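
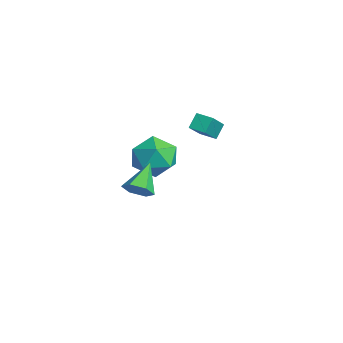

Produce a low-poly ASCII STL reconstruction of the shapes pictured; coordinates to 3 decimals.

solid 
facet normal -0.584 0.508 -0.633
outer loop
vertex -3.596 3.665 2.583
vertex -3.01 4.215 2.484
vertex -3.28 3.209 1.926
endloop
endfacet
facet normal -0.724 -0.679 0.123
outer loop
vertex -2.31 2.365 2.976
vertex -3.596 3.665 2.583
vertex -3.28 3.209 1.926
endloop
endfacet
facet normal -0.585 0.508 -0.633
outer loop
vertex -3.28 3.209 1.926
vertex -3.01 4.215 2.484
vertex -2.694 3.759 1.826
endloop
endfacet
facet normal 0.367 -0.530 -0.765
outer loop
vertex -2.694 3.759 1.826
vertex -2.31 2.365 2.976
vertex -3.28 3.209 1.926
endloop
endfacet
facet normal -0.367 0.529 0.765
outer loop
vertex -3.596 3.665 2.583
vertex -2.04 3.371 3.534
vertex -3.01 4.215 2.484
endloop
endfacet
facet normal -0.724 -0.679 0.123
outer loop
vertex -2.626 2.821 3.634
vertex -3.596 3.665 2.583
vertex -2.31 2.365 2.976
endloop
endfacet
facet normal -0.367 0.530 0.764
outer loop
vertex -2.626 2.821 3.634
vertex -2.04 3.371 3.534
vertex -3.596 3.665 2.583
endloop
endfacet
facet normal 0.724 0.679 -0.123
outer loop
vertex -3.01 4.215 2.484
vertex -2.04 3.371 3.534
vertex -2.694 3.759 1.826
endloop
endfacet
facet normal 0.368 -0.529 -0.765
outer loop
vertex -1.724 2.915 2.877
vertex -2.31 2.365 2.976
vertex -2.694 3.759 1.826
endloop
endfacet
facet normal 0.724 0.679 -0.123
outer loop
vertex -2.694 3.759 1.826
vertex -2.04 3.371 3.534
vertex -1.724 2.915 2.877
endloop
endfacet
facet normal 0.584 -0.508 0.633
outer loop
vertex -1.724 2.915 2.877
vertex -2.626 2.821 3.634
vertex -2.31 2.365 2.976
endloop
endfacet
facet normal 0.584 -0.507 0.633
outer loop
vertex -2.04 3.371 3.534
vertex -2.626 2.821 3.634
vertex -1.724 2.915 2.877
endloop
endfacet
facet normal -0.186 0.981 0.048
outer loop
vertex -2.448 1.821 0.734
vertex -3.357 1.614 1.454
vertex -2.282 1.796 1.899
endloop
endfacet
facet normal 0.510 0.859 -0.054
outer loop
vertex -2.448 1.821 0.734
vertex -2.282 1.796 1.899
vertex -1.499 1.286 1.181
endloop
endfacet
facet normal 0.581 0.481 -0.657
outer loop
vertex -2.448 1.821 0.734
vertex -1.499 1.286 1.181
vertex -2.091 0.789 0.293
endloop
endfacet
facet normal -0.070 0.371 -0.926
outer loop
vertex -2.448 1.821 0.734
vertex -2.091 0.789 0.293
vertex -3.239 0.991 0.461
endloop
endfacet
facet normal -0.544 0.680 -0.491
outer loop
vertex -2.448 1.821 0.734
vertex -3.239 0.991 0.461
vertex -3.357 1.614 1.454
endloop
endfacet
facet normal 0.744 0.458 0.486
outer loop
vertex -1.499 1.286 1.181
vertex -2.282 1.796 1.899
vertex -1.821 0.749 2.179
endloop
endfacet
facet normal -0.381 0.655 0.652
outer loop
vertex -2.282 1.796 1.899
vertex -3.357 1.614 1.454
vertex -2.969 0.951 2.347
endloop
endfacet
facet normal -0.961 0.168 -0.220
outer loop
vertex -3.357 1.614 1.454
vertex -3.239 0.991 0.461
vertex -3.561 0.454 1.459
endloop
endfacet
facet normal -0.194 -0.332 -0.923
outer loop
vertex -3.239 0.991 0.461
vertex -2.091 0.789 0.293
vertex -2.778 -0.056 0.741
endloop
endfacet
facet normal 0.860 -0.153 -0.487
outer loop
vertex -2.091 0.789 0.293
vertex -1.499 1.286 1.181
vertex -1.703 0.126 1.186
endloop
endfacet
facet normal 0.070 -0.371 0.926
outer loop
vertex -2.612 -0.081 1.906
vertex -1.821 0.749 2.179
vertex -2.969 0.951 2.347
endloop
endfacet
facet normal -0.581 -0.481 0.657
outer loop
vertex -2.612 -0.081 1.906
vertex -2.969 0.951 2.347
vertex -3.561 0.454 1.459
endloop
endfacet
facet normal -0.510 -0.859 0.054
outer loop
vertex -2.612 -0.081 1.906
vertex -3.561 0.454 1.459
vertex -2.778 -0.056 0.741
endloop
endfacet
facet normal 0.186 -0.981 -0.048
outer loop
vertex -2.612 -0.081 1.906
vertex -2.778 -0.056 0.741
vertex -1.703 0.126 1.186
endloop
endfacet
facet normal 0.544 -0.680 0.491
outer loop
vertex -2.612 -0.081 1.906
vertex -1.703 0.126 1.186
vertex -1.821 0.749 2.179
endloop
endfacet
facet normal 0.194 0.332 0.923
outer loop
vertex -2.969 0.951 2.347
vertex -1.821 0.749 2.179
vertex -2.282 1.796 1.899
endloop
endfacet
facet normal -0.860 0.153 0.487
outer loop
vertex -3.561 0.454 1.459
vertex -2.969 0.951 2.347
vertex -3.357 1.614 1.454
endloop
endfacet
facet normal -0.744 -0.458 -0.486
outer loop
vertex -2.778 -0.056 0.741
vertex -3.561 0.454 1.459
vertex -3.239 0.991 0.461
endloop
endfacet
facet normal 0.381 -0.655 -0.652
outer loop
vertex -1.703 0.126 1.186
vertex -2.778 -0.056 0.741
vertex -2.091 0.789 0.293
endloop
endfacet
facet normal 0.961 -0.168 0.220
outer loop
vertex -1.821 0.749 2.179
vertex -1.703 0.126 1.186
vertex -1.499 1.286 1.181
endloop
endfacet
facet normal 0.603 -0.520 -0.605
outer loop
vertex 3.215 -0.903 2.623
vertex 2.864 -1.488 2.776
vertex 2.664 -1.091 2.235
endloop
endfacet
facet normal -0.100 0.944 -0.316
outer loop
vertex 3.215 -0.903 2.623
vertex 2.664 -1.091 2.235
vertex 1.916 -0.672 3.724
endloop
endfacet
facet normal 0.605 -0.519 -0.604
outer loop
vertex 2.664 -1.091 2.235
vertex 2.864 -1.488 2.776
vertex 2.313 -1.677 2.387
endloop
endfacet
facet normal -0.795 0.347 -0.497
outer loop
vertex 2.664 -1.091 2.235
vertex 2.313 -1.677 2.387
vertex 1.916 -0.672 3.724
endloop
endfacet
facet normal 0.604 -0.520 -0.604
outer loop
vertex 2.313 -1.677 2.387
vertex 2.864 -1.488 2.776
vertex 2.512 -2.074 2.928
endloop
endfacet
facet normal -0.912 -0.408 0.036
outer loop
vertex 2.313 -1.677 2.387
vertex 2.512 -2.074 2.928
vertex 1.916 -0.672 3.724
endloop
endfacet
facet normal 0.604 -0.520 -0.604
outer loop
vertex 2.512 -2.074 2.928
vertex 2.864 -1.488 2.776
vertex 3.063 -1.885 3.317
endloop
endfacet
facet normal -0.335 -0.569 0.751
outer loop
vertex 2.512 -2.074 2.928
vertex 3.063 -1.885 3.317
vertex 1.916 -0.672 3.724
endloop
endfacet
facet normal 0.603 -0.521 -0.604
outer loop
vertex 3.063 -1.885 3.317
vertex 2.864 -1.488 2.776
vertex 3.415 -1.3 3.164
endloop
endfacet
facet normal 0.360 0.027 0.933
outer loop
vertex 3.063 -1.885 3.317
vertex 3.415 -1.3 3.164
vertex 1.916 -0.672 3.724
endloop
endfacet
facet normal 0.603 -0.520 -0.605
outer loop
vertex 3.415 -1.3 3.164
vertex 2.864 -1.488 2.776
vertex 3.215 -0.903 2.623
endloop
endfacet
facet normal 0.477 0.783 0.398
outer loop
vertex 3.415 -1.3 3.164
vertex 3.215 -0.903 2.623
vertex 1.916 -0.672 3.724
endloop
endfacet

endsolid


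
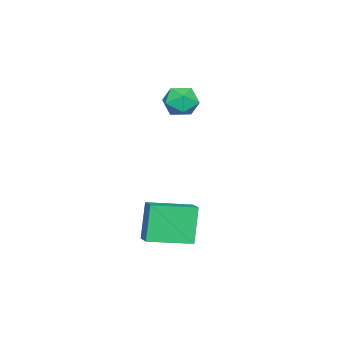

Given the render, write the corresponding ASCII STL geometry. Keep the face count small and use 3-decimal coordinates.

solid 
facet normal -0.575 0.802 -0.164
outer loop
vertex 0.765 3.459 -0.679
vertex 1.542 4.084 -0.349
vertex 1.46 3.576 -2.539
endloop
endfacet
facet normal -0.740 -0.595 -0.314
outer loop
vertex 2.678 1.876 -2.191
vertex 0.765 3.459 -0.679
vertex 1.46 3.576 -2.539
endloop
endfacet
facet normal -0.575 0.801 -0.164
outer loop
vertex 1.46 3.576 -2.539
vertex 1.542 4.084 -0.349
vertex 2.237 4.201 -2.21
endloop
endfacet
facet normal 0.349 0.059 -0.935
outer loop
vertex 2.237 4.201 -2.21
vertex 2.678 1.876 -2.191
vertex 1.46 3.576 -2.539
endloop
endfacet
facet normal -0.350 -0.059 0.935
outer loop
vertex 0.765 3.459 -0.679
vertex 2.76 2.384 -0.001
vertex 1.542 4.084 -0.349
endloop
endfacet
facet normal -0.740 -0.595 -0.314
outer loop
vertex 1.983 1.759 -0.33
vertex 0.765 3.459 -0.679
vertex 2.678 1.876 -2.191
endloop
endfacet
facet normal -0.349 -0.058 0.935
outer loop
vertex 1.983 1.759 -0.33
vertex 2.76 2.384 -0.001
vertex 0.765 3.459 -0.679
endloop
endfacet
facet normal 0.740 0.595 0.314
outer loop
vertex 1.542 4.084 -0.349
vertex 2.76 2.384 -0.001
vertex 2.237 4.201 -2.21
endloop
endfacet
facet normal 0.350 0.059 -0.935
outer loop
vertex 3.455 2.501 -1.861
vertex 2.678 1.876 -2.191
vertex 2.237 4.201 -2.21
endloop
endfacet
facet normal 0.740 0.595 0.314
outer loop
vertex 2.237 4.201 -2.21
vertex 2.76 2.384 -0.001
vertex 3.455 2.501 -1.861
endloop
endfacet
facet normal 0.575 -0.802 0.164
outer loop
vertex 3.455 2.501 -1.861
vertex 1.983 1.759 -0.33
vertex 2.678 1.876 -2.191
endloop
endfacet
facet normal 0.575 -0.801 0.164
outer loop
vertex 2.76 2.384 -0.001
vertex 1.983 1.759 -0.33
vertex 3.455 2.501 -1.861
endloop
endfacet
facet normal 0.045 0.754 0.655
outer loop
vertex -3.128 2.007 3.722
vertex -3.496 1.44 4.4
vertex -2.548 1.488 4.28
endloop
endfacet
facet normal 0.563 0.809 0.168
outer loop
vertex -3.128 2.007 3.722
vertex -2.548 1.488 4.28
vertex -2.372 1.56 3.342
endloop
endfacet
facet normal 0.258 0.841 -0.476
outer loop
vertex -3.128 2.007 3.722
vertex -2.372 1.56 3.342
vertex -3.212 1.557 2.882
endloop
endfacet
facet normal -0.450 0.805 -0.386
outer loop
vertex -3.128 2.007 3.722
vertex -3.212 1.557 2.882
vertex -3.906 1.483 3.536
endloop
endfacet
facet normal -0.581 0.751 0.313
outer loop
vertex -3.128 2.007 3.722
vertex -3.906 1.483 3.536
vertex -3.496 1.44 4.4
endloop
endfacet
facet normal 0.957 0.214 0.196
outer loop
vertex -2.372 1.56 3.342
vertex -2.548 1.488 4.28
vertex -2.274 0.717 3.784
endloop
endfacet
facet normal 0.118 0.125 0.985
outer loop
vertex -2.548 1.488 4.28
vertex -3.496 1.44 4.4
vertex -2.968 0.643 4.438
endloop
endfacet
facet normal -0.894 0.122 0.430
outer loop
vertex -3.496 1.44 4.4
vertex -3.906 1.483 3.536
vertex -3.808 0.64 3.978
endloop
endfacet
facet normal -0.682 0.208 -0.701
outer loop
vertex -3.906 1.483 3.536
vertex -3.212 1.557 2.882
vertex -3.632 0.712 3.04
endloop
endfacet
facet normal 0.462 0.266 -0.846
outer loop
vertex -3.212 1.557 2.882
vertex -2.372 1.56 3.342
vertex -2.684 0.76 2.92
endloop
endfacet
facet normal 0.450 -0.805 0.386
outer loop
vertex -3.052 0.193 3.598
vertex -2.274 0.717 3.784
vertex -2.968 0.643 4.438
endloop
endfacet
facet normal -0.258 -0.841 0.476
outer loop
vertex -3.052 0.193 3.598
vertex -2.968 0.643 4.438
vertex -3.808 0.64 3.978
endloop
endfacet
facet normal -0.563 -0.809 -0.168
outer loop
vertex -3.052 0.193 3.598
vertex -3.808 0.64 3.978
vertex -3.632 0.712 3.04
endloop
endfacet
facet normal -0.045 -0.754 -0.655
outer loop
vertex -3.052 0.193 3.598
vertex -3.632 0.712 3.04
vertex -2.684 0.76 2.92
endloop
endfacet
facet normal 0.581 -0.751 -0.313
outer loop
vertex -3.052 0.193 3.598
vertex -2.684 0.76 2.92
vertex -2.274 0.717 3.784
endloop
endfacet
facet normal 0.682 -0.208 0.701
outer loop
vertex -2.968 0.643 4.438
vertex -2.274 0.717 3.784
vertex -2.548 1.488 4.28
endloop
endfacet
facet normal -0.462 -0.266 0.846
outer loop
vertex -3.808 0.64 3.978
vertex -2.968 0.643 4.438
vertex -3.496 1.44 4.4
endloop
endfacet
facet normal -0.957 -0.214 -0.196
outer loop
vertex -3.632 0.712 3.04
vertex -3.808 0.64 3.978
vertex -3.906 1.483 3.536
endloop
endfacet
facet normal -0.118 -0.125 -0.985
outer loop
vertex -2.684 0.76 2.92
vertex -3.632 0.712 3.04
vertex -3.212 1.557 2.882
endloop
endfacet
facet normal 0.894 -0.122 -0.430
outer loop
vertex -2.274 0.717 3.784
vertex -2.684 0.76 2.92
vertex -2.372 1.56 3.342
endloop
endfacet

endsolid


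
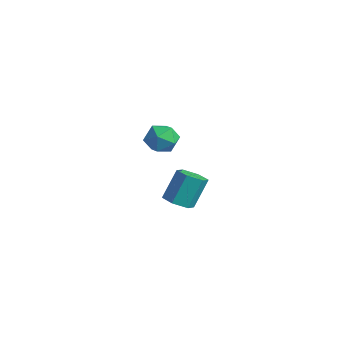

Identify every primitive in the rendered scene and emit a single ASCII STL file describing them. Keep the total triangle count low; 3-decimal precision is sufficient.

solid 
facet normal 0.046 -0.505 -0.862
outer loop
vertex -2.167 3.186 -4.285
vertex -2.636 2.523 -3.922
vertex -3.056 3.19 -4.335
endloop
endfacet
facet normal 0.032 0.863 -0.504
outer loop
vertex -2.167 3.186 -4.285
vertex -3.056 3.19 -4.335
vertex -2.256 4.161 -2.622
endloop
endfacet
facet normal 0.031 0.863 -0.504
outer loop
vertex -2.256 4.161 -2.622
vertex -3.056 3.19 -4.335
vertex -3.144 4.164 -2.671
endloop
endfacet
facet normal -0.046 0.505 0.862
outer loop
vertex -2.256 4.161 -2.622
vertex -3.144 4.164 -2.671
vertex -2.724 3.497 -2.258
endloop
endfacet
facet normal 0.046 -0.505 -0.862
outer loop
vertex -3.056 3.19 -4.335
vertex -2.636 2.523 -3.922
vertex -3.524 2.526 -3.971
endloop
endfacet
facet normal -0.849 0.435 -0.299
outer loop
vertex -3.056 3.19 -4.335
vertex -3.524 2.526 -3.971
vertex -3.144 4.164 -2.671
endloop
endfacet
facet normal -0.848 0.436 -0.301
outer loop
vertex -3.144 4.164 -2.671
vertex -3.524 2.526 -3.971
vertex -3.613 3.501 -2.308
endloop
endfacet
facet normal -0.046 0.505 0.862
outer loop
vertex -3.144 4.164 -2.671
vertex -3.613 3.501 -2.308
vertex -2.724 3.497 -2.258
endloop
endfacet
facet normal 0.046 -0.505 -0.862
outer loop
vertex -3.524 2.526 -3.971
vertex -2.636 2.523 -3.922
vertex -3.104 1.859 -3.558
endloop
endfacet
facet normal -0.880 -0.428 0.204
outer loop
vertex -3.524 2.526 -3.971
vertex -3.104 1.859 -3.558
vertex -3.613 3.501 -2.308
endloop
endfacet
facet normal -0.880 -0.428 0.204
outer loop
vertex -3.613 3.501 -2.308
vertex -3.104 1.859 -3.558
vertex -3.193 2.834 -1.895
endloop
endfacet
facet normal -0.046 0.505 0.862
outer loop
vertex -3.613 3.501 -2.308
vertex -3.193 2.834 -1.895
vertex -2.724 3.497 -2.258
endloop
endfacet
facet normal 0.046 -0.505 -0.862
outer loop
vertex -3.104 1.859 -3.558
vertex -2.636 2.523 -3.922
vertex -2.216 1.856 -3.509
endloop
endfacet
facet normal -0.031 -0.863 0.504
outer loop
vertex -3.104 1.859 -3.558
vertex -2.216 1.856 -3.509
vertex -3.193 2.834 -1.895
endloop
endfacet
facet normal -0.032 -0.863 0.504
outer loop
vertex -3.193 2.834 -1.895
vertex -2.216 1.856 -3.509
vertex -2.304 2.83 -1.845
endloop
endfacet
facet normal -0.046 0.505 0.862
outer loop
vertex -3.193 2.834 -1.895
vertex -2.304 2.83 -1.845
vertex -2.724 3.497 -2.258
endloop
endfacet
facet normal 0.046 -0.505 -0.862
outer loop
vertex -2.216 1.856 -3.509
vertex -2.636 2.523 -3.922
vertex -1.747 2.519 -3.872
endloop
endfacet
facet normal 0.848 -0.436 0.300
outer loop
vertex -2.216 1.856 -3.509
vertex -1.747 2.519 -3.872
vertex -2.304 2.83 -1.845
endloop
endfacet
facet normal 0.849 -0.434 0.300
outer loop
vertex -2.304 2.83 -1.845
vertex -1.747 2.519 -3.872
vertex -1.836 3.494 -2.209
endloop
endfacet
facet normal -0.046 0.505 0.862
outer loop
vertex -2.304 2.83 -1.845
vertex -1.836 3.494 -2.209
vertex -2.724 3.497 -2.258
endloop
endfacet
facet normal 0.046 -0.505 -0.862
outer loop
vertex -1.747 2.519 -3.872
vertex -2.636 2.523 -3.922
vertex -2.167 3.186 -4.285
endloop
endfacet
facet normal 0.880 0.428 -0.204
outer loop
vertex -1.747 2.519 -3.872
vertex -2.167 3.186 -4.285
vertex -1.836 3.494 -2.209
endloop
endfacet
facet normal 0.880 0.428 -0.204
outer loop
vertex -1.836 3.494 -2.209
vertex -2.167 3.186 -4.285
vertex -2.256 4.161 -2.622
endloop
endfacet
facet normal -0.046 0.505 0.862
outer loop
vertex -1.836 3.494 -2.209
vertex -2.256 4.161 -2.622
vertex -2.724 3.497 -2.258
endloop
endfacet
facet normal -0.845 0.109 0.523
outer loop
vertex -0.759 -0.524 3.147
vertex -0.265 -0.647 3.97
vertex -0.379 0.24 3.602
endloop
endfacet
facet normal -0.872 0.483 -0.083
outer loop
vertex -0.759 -0.524 3.147
vertex -0.379 0.24 3.602
vertex -0.324 0.174 2.638
endloop
endfacet
facet normal -0.779 0.029 -0.626
outer loop
vertex -0.759 -0.524 3.147
vertex -0.324 0.174 2.638
vertex -0.176 -0.755 2.411
endloop
endfacet
facet normal -0.695 -0.625 -0.355
outer loop
vertex -0.759 -0.524 3.147
vertex -0.176 -0.755 2.411
vertex -0.14 -1.262 3.234
endloop
endfacet
facet normal -0.736 -0.576 0.356
outer loop
vertex -0.759 -0.524 3.147
vertex -0.14 -1.262 3.234
vertex -0.265 -0.647 3.97
endloop
endfacet
facet normal -0.325 0.942 -0.083
outer loop
vertex -0.324 0.174 2.638
vertex -0.379 0.24 3.602
vertex 0.44 0.482 3.146
endloop
endfacet
facet normal -0.281 0.337 0.899
outer loop
vertex -0.379 0.24 3.602
vertex -0.265 -0.647 3.97
vertex 0.476 -0.025 3.969
endloop
endfacet
facet normal -0.106 -0.772 0.627
outer loop
vertex -0.265 -0.647 3.97
vertex -0.14 -1.262 3.234
vertex 0.624 -0.954 3.742
endloop
endfacet
facet normal -0.039 -0.852 -0.523
outer loop
vertex -0.14 -1.262 3.234
vertex -0.176 -0.755 2.411
vertex 0.679 -1.02 2.778
endloop
endfacet
facet normal -0.175 0.207 -0.962
outer loop
vertex -0.176 -0.755 2.411
vertex -0.324 0.174 2.638
vertex 0.565 -0.133 2.41
endloop
endfacet
facet normal 0.695 0.625 0.355
outer loop
vertex 1.059 -0.256 3.233
vertex 0.44 0.482 3.146
vertex 0.476 -0.025 3.969
endloop
endfacet
facet normal 0.779 -0.029 0.626
outer loop
vertex 1.059 -0.256 3.233
vertex 0.476 -0.025 3.969
vertex 0.624 -0.954 3.742
endloop
endfacet
facet normal 0.872 -0.483 0.083
outer loop
vertex 1.059 -0.256 3.233
vertex 0.624 -0.954 3.742
vertex 0.679 -1.02 2.778
endloop
endfacet
facet normal 0.845 -0.109 -0.523
outer loop
vertex 1.059 -0.256 3.233
vertex 0.679 -1.02 2.778
vertex 0.565 -0.133 2.41
endloop
endfacet
facet normal 0.736 0.576 -0.356
outer loop
vertex 1.059 -0.256 3.233
vertex 0.565 -0.133 2.41
vertex 0.44 0.482 3.146
endloop
endfacet
facet normal 0.039 0.852 0.523
outer loop
vertex 0.476 -0.025 3.969
vertex 0.44 0.482 3.146
vertex -0.379 0.24 3.602
endloop
endfacet
facet normal 0.175 -0.207 0.962
outer loop
vertex 0.624 -0.954 3.742
vertex 0.476 -0.025 3.969
vertex -0.265 -0.647 3.97
endloop
endfacet
facet normal 0.325 -0.942 0.083
outer loop
vertex 0.679 -1.02 2.778
vertex 0.624 -0.954 3.742
vertex -0.14 -1.262 3.234
endloop
endfacet
facet normal 0.281 -0.337 -0.899
outer loop
vertex 0.565 -0.133 2.41
vertex 0.679 -1.02 2.778
vertex -0.176 -0.755 2.411
endloop
endfacet
facet normal 0.106 0.772 -0.627
outer loop
vertex 0.44 0.482 3.146
vertex 0.565 -0.133 2.41
vertex -0.324 0.174 2.638
endloop
endfacet

endsolid


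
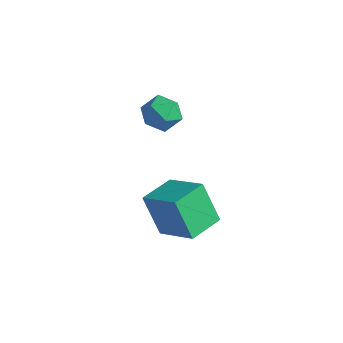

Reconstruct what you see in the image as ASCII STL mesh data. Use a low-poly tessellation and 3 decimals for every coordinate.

solid 
facet normal -0.305 0.859 -0.412
outer loop
vertex -0.328 4.398 -1.481
vertex -1.13 4.333 -1.023
vertex -0.411 4.772 -0.639
endloop
endfacet
facet normal 0.405 0.850 -0.337
outer loop
vertex -0.328 4.398 -1.481
vertex -0.411 4.772 -0.639
vertex 0.359 4.314 -0.867
endloop
endfacet
facet normal 0.658 0.287 -0.697
outer loop
vertex -0.328 4.398 -1.481
vertex 0.359 4.314 -0.867
vertex 0.117 3.592 -1.393
endloop
endfacet
facet normal 0.104 -0.051 -0.993
outer loop
vertex -0.328 4.398 -1.481
vertex 0.117 3.592 -1.393
vertex -0.803 3.604 -1.49
endloop
endfacet
facet normal -0.491 0.303 -0.817
outer loop
vertex -0.328 4.398 -1.481
vertex -0.803 3.604 -1.49
vertex -1.13 4.333 -1.023
endloop
endfacet
facet normal 0.553 0.754 0.355
outer loop
vertex 0.359 4.314 -0.867
vertex -0.411 4.772 -0.639
vertex -0.017 4.196 -0.03
endloop
endfacet
facet normal -0.595 0.769 0.235
outer loop
vertex -0.411 4.772 -0.639
vertex -1.13 4.333 -1.023
vertex -0.937 4.208 -0.127
endloop
endfacet
facet normal -0.897 -0.132 -0.422
outer loop
vertex -1.13 4.333 -1.023
vertex -0.803 3.604 -1.49
vertex -1.179 3.486 -0.653
endloop
endfacet
facet normal 0.065 -0.703 -0.708
outer loop
vertex -0.803 3.604 -1.49
vertex 0.117 3.592 -1.393
vertex -0.409 3.028 -0.881
endloop
endfacet
facet normal 0.961 -0.155 -0.229
outer loop
vertex 0.117 3.592 -1.393
vertex 0.359 4.314 -0.867
vertex 0.31 3.467 -0.497
endloop
endfacet
facet normal -0.104 0.051 0.993
outer loop
vertex -0.492 3.402 -0.039
vertex -0.017 4.196 -0.03
vertex -0.937 4.208 -0.127
endloop
endfacet
facet normal -0.658 -0.287 0.697
outer loop
vertex -0.492 3.402 -0.039
vertex -0.937 4.208 -0.127
vertex -1.179 3.486 -0.653
endloop
endfacet
facet normal -0.405 -0.850 0.337
outer loop
vertex -0.492 3.402 -0.039
vertex -1.179 3.486 -0.653
vertex -0.409 3.028 -0.881
endloop
endfacet
facet normal 0.305 -0.859 0.412
outer loop
vertex -0.492 3.402 -0.039
vertex -0.409 3.028 -0.881
vertex 0.31 3.467 -0.497
endloop
endfacet
facet normal 0.491 -0.303 0.817
outer loop
vertex -0.492 3.402 -0.039
vertex 0.31 3.467 -0.497
vertex -0.017 4.196 -0.03
endloop
endfacet
facet normal -0.065 0.703 0.708
outer loop
vertex -0.937 4.208 -0.127
vertex -0.017 4.196 -0.03
vertex -0.411 4.772 -0.639
endloop
endfacet
facet normal -0.961 0.155 0.229
outer loop
vertex -1.179 3.486 -0.653
vertex -0.937 4.208 -0.127
vertex -1.13 4.333 -1.023
endloop
endfacet
facet normal -0.553 -0.754 -0.355
outer loop
vertex -0.409 3.028 -0.881
vertex -1.179 3.486 -0.653
vertex -0.803 3.604 -1.49
endloop
endfacet
facet normal 0.595 -0.769 -0.235
outer loop
vertex 0.31 3.467 -0.497
vertex -0.409 3.028 -0.881
vertex 0.117 3.592 -1.393
endloop
endfacet
facet normal 0.897 0.132 0.422
outer loop
vertex -0.017 4.196 -0.03
vertex 0.31 3.467 -0.497
vertex 0.359 4.314 -0.867
endloop
endfacet
facet normal -0.888 -0.058 -0.457
outer loop
vertex 2.735 0.043 -1.367
vertex 2.62 1.549 -1.335
vertex 3.58 0.143 -3.021
endloop
endfacet
facet normal 0.076 -0.997 -0.021
outer loop
vertex 5.24 0.251 -2.165
vertex 2.735 0.043 -1.367
vertex 3.58 0.143 -3.021
endloop
endfacet
facet normal -0.887 -0.057 -0.458
outer loop
vertex 3.58 0.143 -3.021
vertex 2.62 1.549 -1.335
vertex 3.466 1.649 -2.988
endloop
endfacet
facet normal 0.455 0.054 -0.889
outer loop
vertex 3.466 1.649 -2.988
vertex 5.24 0.251 -2.165
vertex 3.58 0.143 -3.021
endloop
endfacet
facet normal -0.455 -0.054 0.889
outer loop
vertex 2.735 0.043 -1.367
vertex 4.28 1.657 -0.479
vertex 2.62 1.549 -1.335
endloop
endfacet
facet normal 0.076 -0.997 -0.021
outer loop
vertex 4.394 0.151 -0.512
vertex 2.735 0.043 -1.367
vertex 5.24 0.251 -2.165
endloop
endfacet
facet normal -0.455 -0.054 0.889
outer loop
vertex 4.394 0.151 -0.512
vertex 4.28 1.657 -0.479
vertex 2.735 0.043 -1.367
endloop
endfacet
facet normal -0.076 0.997 0.021
outer loop
vertex 2.62 1.549 -1.335
vertex 4.28 1.657 -0.479
vertex 3.466 1.649 -2.988
endloop
endfacet
facet normal 0.455 0.054 -0.889
outer loop
vertex 5.125 1.757 -2.133
vertex 5.24 0.251 -2.165
vertex 3.466 1.649 -2.988
endloop
endfacet
facet normal -0.076 0.997 0.021
outer loop
vertex 3.466 1.649 -2.988
vertex 4.28 1.657 -0.479
vertex 5.125 1.757 -2.133
endloop
endfacet
facet normal 0.887 0.058 0.458
outer loop
vertex 5.125 1.757 -2.133
vertex 4.394 0.151 -0.512
vertex 5.24 0.251 -2.165
endloop
endfacet
facet normal 0.888 0.057 0.457
outer loop
vertex 4.28 1.657 -0.479
vertex 4.394 0.151 -0.512
vertex 5.125 1.757 -2.133
endloop
endfacet

endsolid


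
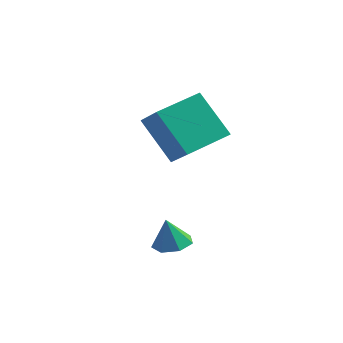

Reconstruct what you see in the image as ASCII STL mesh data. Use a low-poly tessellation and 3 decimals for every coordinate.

solid 
facet normal 0.205 0.011 -0.979
outer loop
vertex -2.454 -2.327 -0.067
vertex -3.13 -2.344 -0.209
vertex -2.722 -1.794 -0.117
endloop
endfacet
facet normal 0.652 0.389 0.650
outer loop
vertex -2.454 -2.327 -0.067
vertex -2.722 -1.794 -0.117
vertex -3.35 -2.356 0.849
endloop
endfacet
facet normal 0.204 0.013 -0.979
outer loop
vertex -2.722 -1.794 -0.117
vertex -3.13 -2.344 -0.209
vertex -3.297 -1.675 -0.235
endloop
endfacet
facet normal 0.065 0.844 0.533
outer loop
vertex -2.722 -1.794 -0.117
vertex -3.297 -1.675 -0.235
vertex -3.35 -2.356 0.849
endloop
endfacet
facet normal 0.205 0.013 -0.979
outer loop
vertex -3.297 -1.675 -0.235
vertex -3.13 -2.344 -0.209
vertex -3.746 -2.059 -0.334
endloop
endfacet
facet normal -0.648 0.659 0.382
outer loop
vertex -3.297 -1.675 -0.235
vertex -3.746 -2.059 -0.334
vertex -3.35 -2.356 0.849
endloop
endfacet
facet normal 0.204 0.012 -0.979
outer loop
vertex -3.746 -2.059 -0.334
vertex -3.13 -2.344 -0.209
vertex -3.73 -2.657 -0.338
endloop
endfacet
facet normal -0.950 -0.027 0.311
outer loop
vertex -3.746 -2.059 -0.334
vertex -3.73 -2.657 -0.338
vertex -3.35 -2.356 0.849
endloop
endfacet
facet normal 0.204 0.012 -0.979
outer loop
vertex -3.73 -2.657 -0.338
vertex -3.13 -2.344 -0.209
vertex -3.263 -3.02 -0.245
endloop
endfacet
facet normal -0.615 -0.695 0.373
outer loop
vertex -3.73 -2.657 -0.338
vertex -3.263 -3.02 -0.245
vertex -3.35 -2.356 0.849
endloop
endfacet
facet normal 0.205 0.012 -0.979
outer loop
vertex -3.263 -3.02 -0.245
vertex -3.13 -2.344 -0.209
vertex -2.695 -2.873 -0.124
endloop
endfacet
facet normal 0.108 -0.846 0.522
outer loop
vertex -3.263 -3.02 -0.245
vertex -2.695 -2.873 -0.124
vertex -3.35 -2.356 0.849
endloop
endfacet
facet normal 0.205 0.012 -0.979
outer loop
vertex -2.695 -2.873 -0.124
vertex -3.13 -2.344 -0.209
vertex -2.454 -2.327 -0.067
endloop
endfacet
facet normal 0.672 -0.364 0.645
outer loop
vertex -2.695 -2.873 -0.124
vertex -2.454 -2.327 -0.067
vertex -3.35 -2.356 0.849
endloop
endfacet
facet normal -0.573 0.494 -0.655
outer loop
vertex -5.055 -0.069 3.819
vertex -4.115 1.414 4.115
vertex -3.832 -0.557 2.381
endloop
endfacet
facet normal -0.528 -0.833 -0.167
outer loop
vertex -3.025 -1.254 3.305
vertex -5.055 -0.069 3.819
vertex -3.832 -0.557 2.381
endloop
endfacet
facet normal -0.572 0.494 -0.655
outer loop
vertex -3.832 -0.557 2.381
vertex -4.115 1.414 4.115
vertex -2.892 0.925 2.678
endloop
endfacet
facet normal 0.628 -0.250 -0.737
outer loop
vertex -2.892 0.925 2.678
vertex -3.025 -1.254 3.305
vertex -3.832 -0.557 2.381
endloop
endfacet
facet normal -0.628 0.251 0.737
outer loop
vertex -5.055 -0.069 3.819
vertex -3.308 0.717 5.039
vertex -4.115 1.414 4.115
endloop
endfacet
facet normal -0.528 -0.833 -0.166
outer loop
vertex -4.248 -0.765 4.742
vertex -5.055 -0.069 3.819
vertex -3.025 -1.254 3.305
endloop
endfacet
facet normal -0.627 0.250 0.737
outer loop
vertex -4.248 -0.765 4.742
vertex -3.308 0.717 5.039
vertex -5.055 -0.069 3.819
endloop
endfacet
facet normal 0.528 0.832 0.166
outer loop
vertex -4.115 1.414 4.115
vertex -3.308 0.717 5.039
vertex -2.892 0.925 2.678
endloop
endfacet
facet normal 0.627 -0.250 -0.737
outer loop
vertex -2.085 0.229 3.601
vertex -3.025 -1.254 3.305
vertex -2.892 0.925 2.678
endloop
endfacet
facet normal 0.528 0.833 0.166
outer loop
vertex -2.892 0.925 2.678
vertex -3.308 0.717 5.039
vertex -2.085 0.229 3.601
endloop
endfacet
facet normal 0.572 -0.493 0.655
outer loop
vertex -2.085 0.229 3.601
vertex -4.248 -0.765 4.742
vertex -3.025 -1.254 3.305
endloop
endfacet
facet normal 0.572 -0.494 0.654
outer loop
vertex -3.308 0.717 5.039
vertex -4.248 -0.765 4.742
vertex -2.085 0.229 3.601
endloop
endfacet

endsolid


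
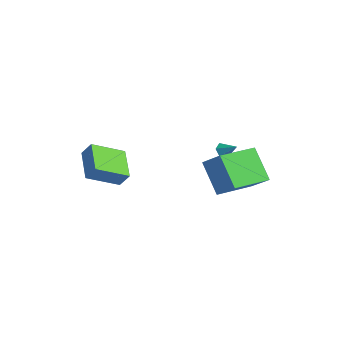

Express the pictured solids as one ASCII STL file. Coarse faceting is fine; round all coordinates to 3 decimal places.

solid 
facet normal -0.738 -0.390 -0.551
outer loop
vertex -0.247 3.221 0.015
vertex -0.516 3.131 0.439
vertex -0.568 3.575 0.194
endloop
endfacet
facet normal 0.518 0.711 -0.476
outer loop
vertex -0.247 3.221 0.015
vertex -0.568 3.575 0.194
vertex 0.236 3.529 1.001
endloop
endfacet
facet normal -0.738 -0.390 -0.551
outer loop
vertex -0.568 3.575 0.194
vertex -0.516 3.131 0.439
vertex -0.837 3.485 0.618
endloop
endfacet
facet normal -0.094 0.984 0.149
outer loop
vertex -0.568 3.575 0.194
vertex -0.837 3.485 0.618
vertex 0.236 3.529 1.001
endloop
endfacet
facet normal -0.738 -0.390 -0.551
outer loop
vertex -0.837 3.485 0.618
vertex -0.516 3.131 0.439
vertex -0.785 3.041 0.863
endloop
endfacet
facet normal -0.319 0.429 0.845
outer loop
vertex -0.837 3.485 0.618
vertex -0.785 3.041 0.863
vertex 0.236 3.529 1.001
endloop
endfacet
facet normal -0.738 -0.389 -0.551
outer loop
vertex -0.785 3.041 0.863
vertex -0.516 3.131 0.439
vertex -0.465 2.687 0.684
endloop
endfacet
facet normal 0.068 -0.401 0.914
outer loop
vertex -0.785 3.041 0.863
vertex -0.465 2.687 0.684
vertex 0.236 3.529 1.001
endloop
endfacet
facet normal -0.738 -0.389 -0.551
outer loop
vertex -0.465 2.687 0.684
vertex -0.516 3.131 0.439
vertex -0.196 2.777 0.26
endloop
endfacet
facet normal 0.680 -0.674 0.288
outer loop
vertex -0.465 2.687 0.684
vertex -0.196 2.777 0.26
vertex 0.236 3.529 1.001
endloop
endfacet
facet normal -0.738 -0.389 -0.551
outer loop
vertex -0.196 2.777 0.26
vertex -0.516 3.131 0.439
vertex -0.247 3.221 0.015
endloop
endfacet
facet normal 0.906 -0.120 -0.406
outer loop
vertex -0.196 2.777 0.26
vertex -0.247 3.221 0.015
vertex 0.236 3.529 1.001
endloop
endfacet
facet normal -0.623 -0.086 0.778
outer loop
vertex 3.891 0.841 2.822
vertex 3.39 2.945 2.653
vertex 2.695 0.476 1.824
endloop
endfacet
facet normal 0.231 -0.970 0.078
outer loop
vertex 3.99 0.655 0.207
vertex 3.891 0.841 2.822
vertex 2.695 0.476 1.824
endloop
endfacet
facet normal -0.623 -0.086 0.778
outer loop
vertex 2.695 0.476 1.824
vertex 3.39 2.945 2.653
vertex 2.194 2.581 1.655
endloop
endfacet
facet normal -0.748 -0.228 -0.624
outer loop
vertex 2.194 2.581 1.655
vertex 3.99 0.655 0.207
vertex 2.695 0.476 1.824
endloop
endfacet
facet normal 0.747 0.228 0.624
outer loop
vertex 3.891 0.841 2.822
vertex 4.685 3.124 1.036
vertex 3.39 2.945 2.653
endloop
endfacet
facet normal 0.230 -0.970 0.078
outer loop
vertex 5.186 1.019 1.205
vertex 3.891 0.841 2.822
vertex 3.99 0.655 0.207
endloop
endfacet
facet normal 0.748 0.228 0.624
outer loop
vertex 5.186 1.019 1.205
vertex 4.685 3.124 1.036
vertex 3.891 0.841 2.822
endloop
endfacet
facet normal -0.231 0.970 -0.077
outer loop
vertex 3.39 2.945 2.653
vertex 4.685 3.124 1.036
vertex 2.194 2.581 1.655
endloop
endfacet
facet normal -0.748 -0.228 -0.624
outer loop
vertex 3.489 2.759 0.038
vertex 3.99 0.655 0.207
vertex 2.194 2.581 1.655
endloop
endfacet
facet normal -0.231 0.970 -0.078
outer loop
vertex 2.194 2.581 1.655
vertex 4.685 3.124 1.036
vertex 3.489 2.759 0.038
endloop
endfacet
facet normal 0.623 0.086 -0.778
outer loop
vertex 3.489 2.759 0.038
vertex 5.186 1.019 1.205
vertex 3.99 0.655 0.207
endloop
endfacet
facet normal 0.623 0.086 -0.778
outer loop
vertex 4.685 3.124 1.036
vertex 5.186 1.019 1.205
vertex 3.489 2.759 0.038
endloop
endfacet
facet normal -0.464 -0.364 -0.808
outer loop
vertex 0.109 -4.589 0.558
vertex -1.615 -4.114 1.335
vertex 0.21 -2.835 -0.29
endloop
endfacet
facet normal 0.884 -0.243 -0.398
outer loop
vertex 0.655 -2.486 0.485
vertex 0.109 -4.589 0.558
vertex 0.21 -2.835 -0.29
endloop
endfacet
facet normal -0.464 -0.364 -0.808
outer loop
vertex 0.21 -2.835 -0.29
vertex -1.615 -4.114 1.335
vertex -1.515 -2.361 0.487
endloop
endfacet
facet normal 0.051 0.899 -0.434
outer loop
vertex -1.515 -2.361 0.487
vertex 0.655 -2.486 0.485
vertex 0.21 -2.835 -0.29
endloop
endfacet
facet normal -0.052 -0.899 0.435
outer loop
vertex 0.109 -4.589 0.558
vertex -1.17 -3.765 2.11
vertex -1.615 -4.114 1.335
endloop
endfacet
facet normal 0.884 -0.243 -0.399
outer loop
vertex 0.555 -4.239 1.333
vertex 0.109 -4.589 0.558
vertex 0.655 -2.486 0.485
endloop
endfacet
facet normal -0.051 -0.899 0.435
outer loop
vertex 0.555 -4.239 1.333
vertex -1.17 -3.765 2.11
vertex 0.109 -4.589 0.558
endloop
endfacet
facet normal -0.884 0.243 0.398
outer loop
vertex -1.615 -4.114 1.335
vertex -1.17 -3.765 2.11
vertex -1.515 -2.361 0.487
endloop
endfacet
facet normal 0.051 0.899 -0.435
outer loop
vertex -1.069 -2.011 1.262
vertex 0.655 -2.486 0.485
vertex -1.515 -2.361 0.487
endloop
endfacet
facet normal -0.884 0.244 0.399
outer loop
vertex -1.515 -2.361 0.487
vertex -1.17 -3.765 2.11
vertex -1.069 -2.011 1.262
endloop
endfacet
facet normal 0.464 0.364 0.807
outer loop
vertex -1.069 -2.011 1.262
vertex 0.555 -4.239 1.333
vertex 0.655 -2.486 0.485
endloop
endfacet
facet normal 0.464 0.364 0.808
outer loop
vertex -1.17 -3.765 2.11
vertex 0.555 -4.239 1.333
vertex -1.069 -2.011 1.262
endloop
endfacet

endsolid


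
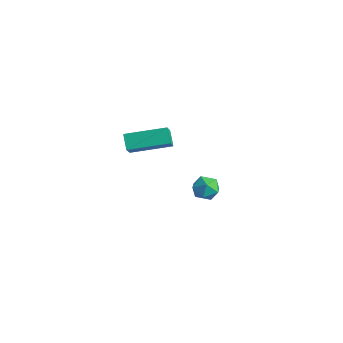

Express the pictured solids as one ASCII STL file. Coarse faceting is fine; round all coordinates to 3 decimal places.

solid 
facet normal -0.391 0.606 0.693
outer loop
vertex 2.306 2.019 -3.599
vertex 2.402 1.41 -3.012
vertex 3.028 1.971 -3.15
endloop
endfacet
facet normal -0.052 0.981 0.188
outer loop
vertex 2.306 2.019 -3.599
vertex 3.028 1.971 -3.15
vertex 3.056 2.133 -3.986
endloop
endfacet
facet normal -0.352 0.826 -0.439
outer loop
vertex 2.306 2.019 -3.599
vertex 3.056 2.133 -3.986
vertex 2.448 1.673 -4.364
endloop
endfacet
facet normal -0.877 0.356 -0.324
outer loop
vertex 2.306 2.019 -3.599
vertex 2.448 1.673 -4.364
vertex 2.044 1.226 -3.762
endloop
endfacet
facet normal -0.900 0.220 0.376
outer loop
vertex 2.306 2.019 -3.599
vertex 2.044 1.226 -3.762
vertex 2.402 1.41 -3.012
endloop
endfacet
facet normal 0.627 0.760 0.168
outer loop
vertex 3.056 2.133 -3.986
vertex 3.028 1.971 -3.15
vertex 3.616 1.594 -3.638
endloop
endfacet
facet normal 0.079 0.154 0.985
outer loop
vertex 3.028 1.971 -3.15
vertex 2.402 1.41 -3.012
vertex 3.212 1.147 -3.036
endloop
endfacet
facet normal -0.746 -0.471 0.471
outer loop
vertex 2.402 1.41 -3.012
vertex 2.044 1.226 -3.762
vertex 2.604 0.687 -3.414
endloop
endfacet
facet normal -0.708 -0.250 -0.661
outer loop
vertex 2.044 1.226 -3.762
vertex 2.448 1.673 -4.364
vertex 2.632 0.849 -4.25
endloop
endfacet
facet normal 0.141 0.511 -0.848
outer loop
vertex 2.448 1.673 -4.364
vertex 3.056 2.133 -3.986
vertex 3.258 1.41 -4.388
endloop
endfacet
facet normal 0.877 -0.356 0.324
outer loop
vertex 3.354 0.801 -3.801
vertex 3.616 1.594 -3.638
vertex 3.212 1.147 -3.036
endloop
endfacet
facet normal 0.352 -0.826 0.439
outer loop
vertex 3.354 0.801 -3.801
vertex 3.212 1.147 -3.036
vertex 2.604 0.687 -3.414
endloop
endfacet
facet normal 0.052 -0.981 -0.188
outer loop
vertex 3.354 0.801 -3.801
vertex 2.604 0.687 -3.414
vertex 2.632 0.849 -4.25
endloop
endfacet
facet normal 0.391 -0.606 -0.693
outer loop
vertex 3.354 0.801 -3.801
vertex 2.632 0.849 -4.25
vertex 3.258 1.41 -4.388
endloop
endfacet
facet normal 0.900 -0.220 -0.376
outer loop
vertex 3.354 0.801 -3.801
vertex 3.258 1.41 -4.388
vertex 3.616 1.594 -3.638
endloop
endfacet
facet normal 0.708 0.250 0.661
outer loop
vertex 3.212 1.147 -3.036
vertex 3.616 1.594 -3.638
vertex 3.028 1.971 -3.15
endloop
endfacet
facet normal -0.141 -0.511 0.848
outer loop
vertex 2.604 0.687 -3.414
vertex 3.212 1.147 -3.036
vertex 2.402 1.41 -3.012
endloop
endfacet
facet normal -0.627 -0.760 -0.168
outer loop
vertex 2.632 0.849 -4.25
vertex 2.604 0.687 -3.414
vertex 2.044 1.226 -3.762
endloop
endfacet
facet normal -0.079 -0.154 -0.985
outer loop
vertex 3.258 1.41 -4.388
vertex 2.632 0.849 -4.25
vertex 2.448 1.673 -4.364
endloop
endfacet
facet normal 0.746 0.471 -0.471
outer loop
vertex 3.616 1.594 -3.638
vertex 3.258 1.41 -4.388
vertex 3.056 2.133 -3.986
endloop
endfacet
facet normal -0.576 -0.796 -0.188
outer loop
vertex 3.782 -4.485 3.049
vertex 3.142 -4.174 3.694
vertex 3.138 -3.789 2.075
endloop
endfacet
facet normal 0.666 -0.323 -0.672
outer loop
vertex 4.398 -2.046 2.486
vertex 3.782 -4.485 3.049
vertex 3.138 -3.789 2.075
endloop
endfacet
facet normal -0.575 -0.796 -0.188
outer loop
vertex 3.138 -3.789 2.075
vertex 3.142 -4.174 3.694
vertex 2.498 -3.479 2.719
endloop
endfacet
facet normal -0.474 0.511 -0.717
outer loop
vertex 2.498 -3.479 2.719
vertex 4.398 -2.046 2.486
vertex 3.138 -3.789 2.075
endloop
endfacet
facet normal 0.474 -0.512 0.717
outer loop
vertex 3.782 -4.485 3.049
vertex 4.402 -2.431 4.105
vertex 3.142 -4.174 3.694
endloop
endfacet
facet normal 0.667 -0.323 -0.671
outer loop
vertex 5.042 -2.741 3.461
vertex 3.782 -4.485 3.049
vertex 4.398 -2.046 2.486
endloop
endfacet
facet normal 0.474 -0.512 0.717
outer loop
vertex 5.042 -2.741 3.461
vertex 4.402 -2.431 4.105
vertex 3.782 -4.485 3.049
endloop
endfacet
facet normal -0.667 0.324 0.671
outer loop
vertex 3.142 -4.174 3.694
vertex 4.402 -2.431 4.105
vertex 2.498 -3.479 2.719
endloop
endfacet
facet normal -0.474 0.512 -0.717
outer loop
vertex 3.758 -1.735 3.131
vertex 4.398 -2.046 2.486
vertex 2.498 -3.479 2.719
endloop
endfacet
facet normal -0.667 0.323 0.672
outer loop
vertex 2.498 -3.479 2.719
vertex 4.402 -2.431 4.105
vertex 3.758 -1.735 3.131
endloop
endfacet
facet normal 0.576 0.796 0.187
outer loop
vertex 3.758 -1.735 3.131
vertex 5.042 -2.741 3.461
vertex 4.398 -2.046 2.486
endloop
endfacet
facet normal 0.575 0.796 0.188
outer loop
vertex 4.402 -2.431 4.105
vertex 5.042 -2.741 3.461
vertex 3.758 -1.735 3.131
endloop
endfacet

endsolid


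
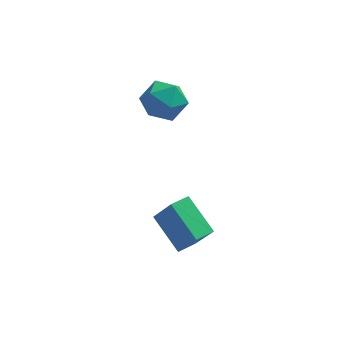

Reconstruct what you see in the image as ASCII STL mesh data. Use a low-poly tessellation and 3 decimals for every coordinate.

solid 
facet normal -0.428 0.308 -0.850
outer loop
vertex -4.023 0.014 -2.34
vertex -3.278 0.665 -2.479
vertex -2.991 -1.386 -3.368
endloop
endfacet
facet normal -0.746 -0.652 0.139
outer loop
vertex -2.242 -1.925 -1.881
vertex -4.023 0.014 -2.34
vertex -2.991 -1.386 -3.368
endloop
endfacet
facet normal -0.428 0.308 -0.849
outer loop
vertex -2.991 -1.386 -3.368
vertex -3.278 0.665 -2.479
vertex -2.246 -0.734 -3.507
endloop
endfacet
facet normal 0.511 -0.693 -0.509
outer loop
vertex -2.246 -0.734 -3.507
vertex -2.242 -1.925 -1.881
vertex -2.991 -1.386 -3.368
endloop
endfacet
facet normal -0.511 0.693 0.509
outer loop
vertex -4.023 0.014 -2.34
vertex -2.529 0.126 -0.992
vertex -3.278 0.665 -2.479
endloop
endfacet
facet normal -0.745 -0.652 0.139
outer loop
vertex -3.274 -0.526 -0.853
vertex -4.023 0.014 -2.34
vertex -2.242 -1.925 -1.881
endloop
endfacet
facet normal -0.511 0.693 0.509
outer loop
vertex -3.274 -0.526 -0.853
vertex -2.529 0.126 -0.992
vertex -4.023 0.014 -2.34
endloop
endfacet
facet normal 0.745 0.652 -0.139
outer loop
vertex -3.278 0.665 -2.479
vertex -2.529 0.126 -0.992
vertex -2.246 -0.734 -3.507
endloop
endfacet
facet normal 0.511 -0.693 -0.509
outer loop
vertex -1.497 -1.274 -2.02
vertex -2.242 -1.925 -1.881
vertex -2.246 -0.734 -3.507
endloop
endfacet
facet normal 0.746 0.652 -0.139
outer loop
vertex -2.246 -0.734 -3.507
vertex -2.529 0.126 -0.992
vertex -1.497 -1.274 -2.02
endloop
endfacet
facet normal 0.428 -0.308 0.849
outer loop
vertex -1.497 -1.274 -2.02
vertex -3.274 -0.526 -0.853
vertex -2.242 -1.925 -1.881
endloop
endfacet
facet normal 0.428 -0.308 0.850
outer loop
vertex -2.529 0.126 -0.992
vertex -3.274 -0.526 -0.853
vertex -1.497 -1.274 -2.02
endloop
endfacet
facet normal -0.777 0.244 0.580
outer loop
vertex -4.576 3.494 2.61
vertex -4.111 2.922 3.474
vertex -3.873 4.023 3.329
endloop
endfacet
facet normal -0.656 0.749 0.091
outer loop
vertex -4.576 3.494 2.61
vertex -3.873 4.023 3.329
vertex -3.8 4.222 2.214
endloop
endfacet
facet normal -0.702 0.447 -0.554
outer loop
vertex -4.576 3.494 2.61
vertex -3.8 4.222 2.214
vertex -3.992 3.244 1.669
endloop
endfacet
facet normal -0.852 -0.245 -0.463
outer loop
vertex -4.576 3.494 2.61
vertex -3.992 3.244 1.669
vertex -4.185 2.441 2.448
endloop
endfacet
facet normal -0.898 -0.370 0.238
outer loop
vertex -4.576 3.494 2.61
vertex -4.185 2.441 2.448
vertex -4.111 2.922 3.474
endloop
endfacet
facet normal 0.013 0.984 0.176
outer loop
vertex -3.8 4.222 2.214
vertex -3.873 4.023 3.329
vertex -2.855 4.099 2.832
endloop
endfacet
facet normal -0.184 0.167 0.969
outer loop
vertex -3.873 4.023 3.329
vertex -4.111 2.922 3.474
vertex -3.048 3.296 3.611
endloop
endfacet
facet normal -0.379 -0.827 0.415
outer loop
vertex -4.111 2.922 3.474
vertex -4.185 2.441 2.448
vertex -3.24 2.318 3.066
endloop
endfacet
facet normal -0.304 -0.625 -0.719
outer loop
vertex -4.185 2.441 2.448
vertex -3.992 3.244 1.669
vertex -3.167 2.517 1.951
endloop
endfacet
facet normal -0.063 0.495 -0.867
outer loop
vertex -3.992 3.244 1.669
vertex -3.8 4.222 2.214
vertex -2.929 3.618 1.806
endloop
endfacet
facet normal 0.852 0.245 0.463
outer loop
vertex -2.464 3.046 2.67
vertex -2.855 4.099 2.832
vertex -3.048 3.296 3.611
endloop
endfacet
facet normal 0.702 -0.447 0.554
outer loop
vertex -2.464 3.046 2.67
vertex -3.048 3.296 3.611
vertex -3.24 2.318 3.066
endloop
endfacet
facet normal 0.656 -0.749 -0.091
outer loop
vertex -2.464 3.046 2.67
vertex -3.24 2.318 3.066
vertex -3.167 2.517 1.951
endloop
endfacet
facet normal 0.777 -0.244 -0.580
outer loop
vertex -2.464 3.046 2.67
vertex -3.167 2.517 1.951
vertex -2.929 3.618 1.806
endloop
endfacet
facet normal 0.898 0.370 -0.238
outer loop
vertex -2.464 3.046 2.67
vertex -2.929 3.618 1.806
vertex -2.855 4.099 2.832
endloop
endfacet
facet normal 0.304 0.625 0.719
outer loop
vertex -3.048 3.296 3.611
vertex -2.855 4.099 2.832
vertex -3.873 4.023 3.329
endloop
endfacet
facet normal 0.063 -0.495 0.867
outer loop
vertex -3.24 2.318 3.066
vertex -3.048 3.296 3.611
vertex -4.111 2.922 3.474
endloop
endfacet
facet normal -0.013 -0.984 -0.176
outer loop
vertex -3.167 2.517 1.951
vertex -3.24 2.318 3.066
vertex -4.185 2.441 2.448
endloop
endfacet
facet normal 0.184 -0.167 -0.969
outer loop
vertex -2.929 3.618 1.806
vertex -3.167 2.517 1.951
vertex -3.992 3.244 1.669
endloop
endfacet
facet normal 0.379 0.827 -0.415
outer loop
vertex -2.855 4.099 2.832
vertex -2.929 3.618 1.806
vertex -3.8 4.222 2.214
endloop
endfacet

endsolid


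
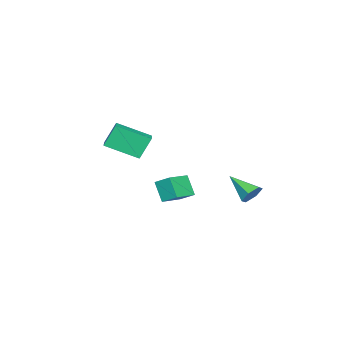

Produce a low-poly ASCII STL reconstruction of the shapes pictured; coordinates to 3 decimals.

solid 
facet normal -0.917 0.289 -0.275
outer loop
vertex -2.417 -0.373 -1.629
vertex -2.307 0.523 -1.055
vertex -1.882 0.272 -2.738
endloop
endfacet
facet normal -0.103 -0.838 -0.537
outer loop
vertex -0.433 -0.183 -2.305
vertex -2.417 -0.373 -1.629
vertex -1.882 0.272 -2.738
endloop
endfacet
facet normal -0.918 0.288 -0.275
outer loop
vertex -1.882 0.272 -2.738
vertex -2.307 0.523 -1.055
vertex -1.773 1.168 -2.164
endloop
endfacet
facet normal 0.384 0.464 -0.798
outer loop
vertex -1.773 1.168 -2.164
vertex -0.433 -0.183 -2.305
vertex -1.882 0.272 -2.738
endloop
endfacet
facet normal -0.384 -0.464 0.798
outer loop
vertex -2.417 -0.373 -1.629
vertex -0.858 0.068 -0.622
vertex -2.307 0.523 -1.055
endloop
endfacet
facet normal -0.103 -0.838 -0.537
outer loop
vertex -0.967 -0.828 -1.196
vertex -2.417 -0.373 -1.629
vertex -0.433 -0.183 -2.305
endloop
endfacet
facet normal -0.384 -0.464 0.798
outer loop
vertex -0.967 -0.828 -1.196
vertex -0.858 0.068 -0.622
vertex -2.417 -0.373 -1.629
endloop
endfacet
facet normal 0.103 0.838 0.537
outer loop
vertex -2.307 0.523 -1.055
vertex -0.858 0.068 -0.622
vertex -1.773 1.168 -2.164
endloop
endfacet
facet normal 0.384 0.464 -0.798
outer loop
vertex -0.323 0.713 -1.731
vertex -0.433 -0.183 -2.305
vertex -1.773 1.168 -2.164
endloop
endfacet
facet normal 0.103 0.838 0.537
outer loop
vertex -1.773 1.168 -2.164
vertex -0.858 0.068 -0.622
vertex -0.323 0.713 -1.731
endloop
endfacet
facet normal 0.917 -0.288 0.274
outer loop
vertex -0.323 0.713 -1.731
vertex -0.967 -0.828 -1.196
vertex -0.433 -0.183 -2.305
endloop
endfacet
facet normal 0.917 -0.288 0.275
outer loop
vertex -0.858 0.068 -0.622
vertex -0.967 -0.828 -1.196
vertex -0.323 0.713 -1.731
endloop
endfacet
facet normal -0.899 -0.366 -0.242
outer loop
vertex -3.272 -4.064 1.708
vertex -3.802 -2.172 0.812
vertex -2.708 -4.551 0.349
endloop
endfacet
facet normal 0.246 -0.876 0.416
outer loop
vertex -1.818 -4.188 0.588
vertex -3.272 -4.064 1.708
vertex -2.708 -4.551 0.349
endloop
endfacet
facet normal -0.899 -0.366 -0.242
outer loop
vertex -2.708 -4.551 0.349
vertex -3.802 -2.172 0.812
vertex -3.238 -2.658 -0.548
endloop
endfacet
facet normal 0.364 -0.314 -0.877
outer loop
vertex -3.238 -2.658 -0.548
vertex -1.818 -4.188 0.588
vertex -2.708 -4.551 0.349
endloop
endfacet
facet normal -0.363 0.314 0.877
outer loop
vertex -3.272 -4.064 1.708
vertex -2.912 -1.809 1.051
vertex -3.802 -2.172 0.812
endloop
endfacet
facet normal 0.245 -0.876 0.415
outer loop
vertex -2.382 -3.702 1.948
vertex -3.272 -4.064 1.708
vertex -1.818 -4.188 0.588
endloop
endfacet
facet normal -0.364 0.314 0.877
outer loop
vertex -2.382 -3.702 1.948
vertex -2.912 -1.809 1.051
vertex -3.272 -4.064 1.708
endloop
endfacet
facet normal -0.246 0.876 -0.415
outer loop
vertex -3.802 -2.172 0.812
vertex -2.912 -1.809 1.051
vertex -3.238 -2.658 -0.548
endloop
endfacet
facet normal 0.364 -0.313 -0.877
outer loop
vertex -2.348 -2.296 -0.308
vertex -1.818 -4.188 0.588
vertex -3.238 -2.658 -0.548
endloop
endfacet
facet normal -0.244 0.876 -0.415
outer loop
vertex -3.238 -2.658 -0.548
vertex -2.912 -1.809 1.051
vertex -2.348 -2.296 -0.308
endloop
endfacet
facet normal 0.899 0.366 0.242
outer loop
vertex -2.348 -2.296 -0.308
vertex -2.382 -3.702 1.948
vertex -1.818 -4.188 0.588
endloop
endfacet
facet normal 0.899 0.366 0.242
outer loop
vertex -2.912 -1.809 1.051
vertex -2.382 -3.702 1.948
vertex -2.348 -2.296 -0.308
endloop
endfacet
facet normal 0.298 0.825 -0.480
outer loop
vertex -2.056 4.115 -1.63
vertex -2.699 4.111 -2.036
vertex -2.67 4.485 -1.375
endloop
endfacet
facet normal 0.378 -0.011 0.926
outer loop
vertex -2.056 4.115 -1.63
vertex -2.67 4.485 -1.375
vertex -3.241 2.609 -1.164
endloop
endfacet
facet normal 0.298 0.825 -0.480
outer loop
vertex -2.67 4.485 -1.375
vertex -2.699 4.111 -2.036
vertex -3.312 4.481 -1.781
endloop
endfacet
facet normal -0.519 0.250 0.818
outer loop
vertex -2.67 4.485 -1.375
vertex -3.312 4.481 -1.781
vertex -3.241 2.609 -1.164
endloop
endfacet
facet normal 0.298 0.825 -0.480
outer loop
vertex -3.312 4.481 -1.781
vertex -2.699 4.111 -2.036
vertex -3.341 4.107 -2.442
endloop
endfacet
facet normal -0.998 -0.020 0.055
outer loop
vertex -3.312 4.481 -1.781
vertex -3.341 4.107 -2.442
vertex -3.241 2.609 -1.164
endloop
endfacet
facet normal 0.298 0.826 -0.479
outer loop
vertex -3.341 4.107 -2.442
vertex -2.699 4.111 -2.036
vertex -2.728 3.738 -2.697
endloop
endfacet
facet normal -0.581 -0.550 -0.600
outer loop
vertex -3.341 4.107 -2.442
vertex -2.728 3.738 -2.697
vertex -3.241 2.609 -1.164
endloop
endfacet
facet normal 0.297 0.826 -0.479
outer loop
vertex -2.728 3.738 -2.697
vertex -2.699 4.111 -2.036
vertex -2.085 3.742 -2.291
endloop
endfacet
facet normal 0.316 -0.811 -0.492
outer loop
vertex -2.728 3.738 -2.697
vertex -2.085 3.742 -2.291
vertex -3.241 2.609 -1.164
endloop
endfacet
facet normal 0.297 0.826 -0.479
outer loop
vertex -2.085 3.742 -2.291
vertex -2.699 4.111 -2.036
vertex -2.056 4.115 -1.63
endloop
endfacet
facet normal 0.795 -0.542 0.271
outer loop
vertex -2.085 3.742 -2.291
vertex -2.056 4.115 -1.63
vertex -3.241 2.609 -1.164
endloop
endfacet

endsolid


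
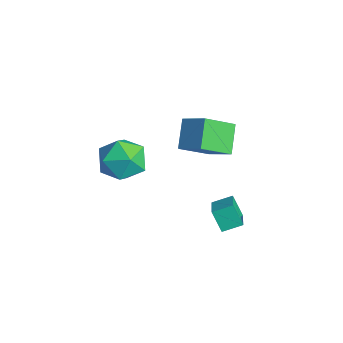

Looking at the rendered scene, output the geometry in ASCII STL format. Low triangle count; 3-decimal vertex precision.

solid 
facet normal 0.281 0.329 0.902
outer loop
vertex 2.338 -3.026 3.995
vertex 2.011 -4.083 4.482
vertex 3.139 -3.929 4.075
endloop
endfacet
facet normal 0.672 0.631 0.388
outer loop
vertex 2.338 -3.026 3.995
vertex 3.139 -3.929 4.075
vertex 3.086 -3.256 3.072
endloop
endfacet
facet normal 0.229 0.972 -0.056
outer loop
vertex 2.338 -3.026 3.995
vertex 3.086 -3.256 3.072
vertex 1.924 -2.994 2.859
endloop
endfacet
facet normal -0.436 0.881 0.184
outer loop
vertex 2.338 -3.026 3.995
vertex 1.924 -2.994 2.859
vertex 1.26 -3.505 3.731
endloop
endfacet
facet normal -0.405 0.483 0.776
outer loop
vertex 2.338 -3.026 3.995
vertex 1.26 -3.505 3.731
vertex 2.011 -4.083 4.482
endloop
endfacet
facet normal 0.994 0.110 0.021
outer loop
vertex 3.086 -3.256 3.072
vertex 3.139 -3.929 4.075
vertex 3.22 -4.455 2.989
endloop
endfacet
facet normal 0.359 -0.378 0.853
outer loop
vertex 3.139 -3.929 4.075
vertex 2.011 -4.083 4.482
vertex 2.556 -4.966 3.861
endloop
endfacet
facet normal -0.749 -0.129 0.650
outer loop
vertex 2.011 -4.083 4.482
vertex 1.26 -3.505 3.731
vertex 1.394 -4.704 3.648
endloop
endfacet
facet normal -0.801 0.514 -0.309
outer loop
vertex 1.26 -3.505 3.731
vertex 1.924 -2.994 2.859
vertex 1.341 -4.031 2.645
endloop
endfacet
facet normal 0.277 0.661 -0.697
outer loop
vertex 1.924 -2.994 2.859
vertex 3.086 -3.256 3.072
vertex 2.469 -3.877 2.238
endloop
endfacet
facet normal 0.436 -0.881 -0.184
outer loop
vertex 2.142 -4.934 2.725
vertex 3.22 -4.455 2.989
vertex 2.556 -4.966 3.861
endloop
endfacet
facet normal -0.229 -0.972 0.056
outer loop
vertex 2.142 -4.934 2.725
vertex 2.556 -4.966 3.861
vertex 1.394 -4.704 3.648
endloop
endfacet
facet normal -0.672 -0.631 -0.388
outer loop
vertex 2.142 -4.934 2.725
vertex 1.394 -4.704 3.648
vertex 1.341 -4.031 2.645
endloop
endfacet
facet normal -0.281 -0.329 -0.902
outer loop
vertex 2.142 -4.934 2.725
vertex 1.341 -4.031 2.645
vertex 2.469 -3.877 2.238
endloop
endfacet
facet normal 0.405 -0.483 -0.776
outer loop
vertex 2.142 -4.934 2.725
vertex 2.469 -3.877 2.238
vertex 3.22 -4.455 2.989
endloop
endfacet
facet normal 0.801 -0.514 0.309
outer loop
vertex 2.556 -4.966 3.861
vertex 3.22 -4.455 2.989
vertex 3.139 -3.929 4.075
endloop
endfacet
facet normal -0.277 -0.661 0.697
outer loop
vertex 1.394 -4.704 3.648
vertex 2.556 -4.966 3.861
vertex 2.011 -4.083 4.482
endloop
endfacet
facet normal -0.994 -0.110 -0.021
outer loop
vertex 1.341 -4.031 2.645
vertex 1.394 -4.704 3.648
vertex 1.26 -3.505 3.731
endloop
endfacet
facet normal -0.359 0.378 -0.853
outer loop
vertex 2.469 -3.877 2.238
vertex 1.341 -4.031 2.645
vertex 1.924 -2.994 2.859
endloop
endfacet
facet normal 0.749 0.129 -0.650
outer loop
vertex 3.22 -4.455 2.989
vertex 2.469 -3.877 2.238
vertex 3.086 -3.256 3.072
endloop
endfacet
facet normal -0.642 0.387 0.662
outer loop
vertex -0.041 0.799 2.711
vertex -0.173 2.359 1.67
vertex -1.194 0.192 1.948
endloop
endfacet
facet normal 0.070 -0.830 0.554
outer loop
vertex -0.147 -0.439 0.87
vertex -0.041 0.799 2.711
vertex -1.194 0.192 1.948
endloop
endfacet
facet normal -0.642 0.387 0.662
outer loop
vertex -1.194 0.192 1.948
vertex -0.173 2.359 1.67
vertex -1.326 1.752 0.907
endloop
endfacet
facet normal -0.763 -0.402 -0.506
outer loop
vertex -1.326 1.752 0.907
vertex -0.147 -0.439 0.87
vertex -1.194 0.192 1.948
endloop
endfacet
facet normal 0.763 0.402 0.506
outer loop
vertex -0.041 0.799 2.711
vertex 0.874 1.728 0.592
vertex -0.173 2.359 1.67
endloop
endfacet
facet normal 0.070 -0.830 0.554
outer loop
vertex 1.006 0.168 1.633
vertex -0.041 0.799 2.711
vertex -0.147 -0.439 0.87
endloop
endfacet
facet normal 0.763 0.402 0.506
outer loop
vertex 1.006 0.168 1.633
vertex 0.874 1.728 0.592
vertex -0.041 0.799 2.711
endloop
endfacet
facet normal -0.070 0.830 -0.554
outer loop
vertex -0.173 2.359 1.67
vertex 0.874 1.728 0.592
vertex -1.326 1.752 0.907
endloop
endfacet
facet normal -0.763 -0.402 -0.506
outer loop
vertex -0.279 1.121 -0.171
vertex -0.147 -0.439 0.87
vertex -1.326 1.752 0.907
endloop
endfacet
facet normal -0.070 0.830 -0.554
outer loop
vertex -1.326 1.752 0.907
vertex 0.874 1.728 0.592
vertex -0.279 1.121 -0.171
endloop
endfacet
facet normal 0.642 -0.387 -0.662
outer loop
vertex -0.279 1.121 -0.171
vertex 1.006 0.168 1.633
vertex -0.147 -0.439 0.87
endloop
endfacet
facet normal 0.642 -0.387 -0.662
outer loop
vertex 0.874 1.728 0.592
vertex 1.006 0.168 1.633
vertex -0.279 1.121 -0.171
endloop
endfacet
facet normal -0.498 -0.208 0.842
outer loop
vertex 4.02 -0.567 0.027
vertex 4.238 0.342 0.38
vertex 2.845 -0.064 -0.544
endloop
endfacet
facet normal -0.217 -0.910 -0.354
outer loop
vertex 3.422 0.178 -1.52
vertex 4.02 -0.567 0.027
vertex 2.845 -0.064 -0.544
endloop
endfacet
facet normal -0.498 -0.208 0.842
outer loop
vertex 2.845 -0.064 -0.544
vertex 4.238 0.342 0.38
vertex 3.063 0.846 -0.19
endloop
endfacet
facet normal -0.840 0.360 -0.407
outer loop
vertex 3.063 0.846 -0.19
vertex 3.422 0.178 -1.52
vertex 2.845 -0.064 -0.544
endloop
endfacet
facet normal 0.840 -0.359 0.407
outer loop
vertex 4.02 -0.567 0.027
vertex 4.815 0.584 -0.596
vertex 4.238 0.342 0.38
endloop
endfacet
facet normal -0.219 -0.910 -0.353
outer loop
vertex 4.597 -0.326 -0.95
vertex 4.02 -0.567 0.027
vertex 3.422 0.178 -1.52
endloop
endfacet
facet normal 0.840 -0.360 0.407
outer loop
vertex 4.597 -0.326 -0.95
vertex 4.815 0.584 -0.596
vertex 4.02 -0.567 0.027
endloop
endfacet
facet normal 0.218 0.909 0.354
outer loop
vertex 4.238 0.342 0.38
vertex 4.815 0.584 -0.596
vertex 3.063 0.846 -0.19
endloop
endfacet
facet normal -0.840 0.359 -0.407
outer loop
vertex 3.64 1.087 -1.167
vertex 3.422 0.178 -1.52
vertex 3.063 0.846 -0.19
endloop
endfacet
facet normal 0.218 0.910 0.353
outer loop
vertex 3.063 0.846 -0.19
vertex 4.815 0.584 -0.596
vertex 3.64 1.087 -1.167
endloop
endfacet
facet normal 0.498 0.208 -0.842
outer loop
vertex 3.64 1.087 -1.167
vertex 4.597 -0.326 -0.95
vertex 3.422 0.178 -1.52
endloop
endfacet
facet normal 0.498 0.208 -0.842
outer loop
vertex 4.815 0.584 -0.596
vertex 4.597 -0.326 -0.95
vertex 3.64 1.087 -1.167
endloop
endfacet

endsolid


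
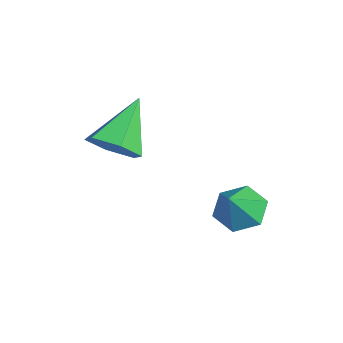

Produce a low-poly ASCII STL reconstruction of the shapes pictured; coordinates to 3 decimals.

solid 
facet normal 0.556 -0.526 -0.644
outer loop
vertex -2.219 0.959 -1.943
vertex -2.957 0.887 -2.521
vertex -2.365 1.613 -2.603
endloop
endfacet
facet normal 0.545 0.653 0.526
outer loop
vertex -2.219 0.959 -1.943
vertex -2.365 1.613 -2.603
vertex -4.063 1.933 -1.239
endloop
endfacet
facet normal 0.556 -0.526 -0.644
outer loop
vertex -2.365 1.613 -2.603
vertex -2.957 0.887 -2.521
vertex -3.103 1.54 -3.18
endloop
endfacet
facet normal 0.042 0.983 -0.178
outer loop
vertex -2.365 1.613 -2.603
vertex -3.103 1.54 -3.18
vertex -4.063 1.933 -1.239
endloop
endfacet
facet normal 0.556 -0.526 -0.644
outer loop
vertex -3.103 1.54 -3.18
vertex -2.957 0.887 -2.521
vertex -3.695 0.814 -3.098
endloop
endfacet
facet normal -0.713 0.529 -0.460
outer loop
vertex -3.103 1.54 -3.18
vertex -3.695 0.814 -3.098
vertex -4.063 1.933 -1.239
endloop
endfacet
facet normal 0.555 -0.526 -0.644
outer loop
vertex -3.695 0.814 -3.098
vertex -2.957 0.887 -2.521
vertex -3.549 0.161 -2.438
endloop
endfacet
facet normal -0.966 -0.255 -0.038
outer loop
vertex -3.695 0.814 -3.098
vertex -3.549 0.161 -2.438
vertex -4.063 1.933 -1.239
endloop
endfacet
facet normal 0.555 -0.526 -0.644
outer loop
vertex -3.549 0.161 -2.438
vertex -2.957 0.887 -2.521
vertex -2.811 0.233 -1.861
endloop
endfacet
facet normal -0.463 -0.585 0.666
outer loop
vertex -3.549 0.161 -2.438
vertex -2.811 0.233 -1.861
vertex -4.063 1.933 -1.239
endloop
endfacet
facet normal 0.556 -0.526 -0.644
outer loop
vertex -2.811 0.233 -1.861
vertex -2.957 0.887 -2.521
vertex -2.219 0.959 -1.943
endloop
endfacet
facet normal 0.292 -0.131 0.947
outer loop
vertex -2.811 0.233 -1.861
vertex -2.219 0.959 -1.943
vertex -4.063 1.933 -1.239
endloop
endfacet
facet normal -0.507 0.393 -0.767
outer loop
vertex -0.64 3.887 -5.097
vertex -1.188 4.255 -4.546
vertex -0.482 4.677 -4.797
endloop
endfacet
facet normal 0.981 -0.147 -0.129
outer loop
vertex -0.64 3.887 -5.097
vertex -0.482 4.677 -4.797
vertex -0.452 3.685 -3.434
endloop
endfacet
facet normal -0.507 0.393 -0.767
outer loop
vertex -0.482 4.677 -4.797
vertex -1.188 4.255 -4.546
vertex -1.03 5.045 -4.246
endloop
endfacet
facet normal 0.748 0.545 0.380
outer loop
vertex -0.482 4.677 -4.797
vertex -1.03 5.045 -4.246
vertex -0.452 3.685 -3.434
endloop
endfacet
facet normal -0.508 0.393 -0.766
outer loop
vertex -1.03 5.045 -4.246
vertex -1.188 4.255 -4.546
vertex -1.736 4.623 -3.994
endloop
endfacet
facet normal 0.000 0.513 0.859
outer loop
vertex -1.03 5.045 -4.246
vertex -1.736 4.623 -3.994
vertex -0.452 3.685 -3.434
endloop
endfacet
facet normal -0.508 0.394 -0.766
outer loop
vertex -1.736 4.623 -3.994
vertex -1.188 4.255 -4.546
vertex -1.894 3.833 -4.295
endloop
endfacet
facet normal -0.517 -0.213 0.829
outer loop
vertex -1.736 4.623 -3.994
vertex -1.894 3.833 -4.295
vertex -0.452 3.685 -3.434
endloop
endfacet
facet normal -0.507 0.393 -0.767
outer loop
vertex -1.894 3.833 -4.295
vertex -1.188 4.255 -4.546
vertex -1.346 3.465 -4.846
endloop
endfacet
facet normal -0.284 -0.904 0.321
outer loop
vertex -1.894 3.833 -4.295
vertex -1.346 3.465 -4.846
vertex -0.452 3.685 -3.434
endloop
endfacet
facet normal -0.507 0.393 -0.767
outer loop
vertex -1.346 3.465 -4.846
vertex -1.188 4.255 -4.546
vertex -0.64 3.887 -5.097
endloop
endfacet
facet normal 0.465 -0.871 -0.158
outer loop
vertex -1.346 3.465 -4.846
vertex -0.64 3.887 -5.097
vertex -0.452 3.685 -3.434
endloop
endfacet

endsolid


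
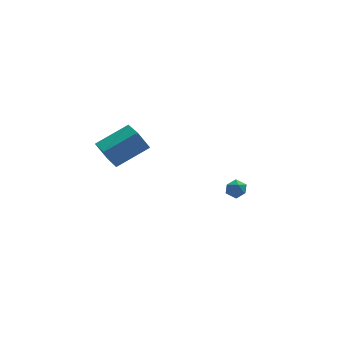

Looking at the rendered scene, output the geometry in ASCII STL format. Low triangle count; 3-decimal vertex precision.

solid 
facet normal -0.891 0.448 0.071
outer loop
vertex 2.925 2.504 -3.66
vertex 2.63 1.965 -3.96
vertex 2.694 1.985 -3.28
endloop
endfacet
facet normal -0.462 0.649 0.605
outer loop
vertex 2.925 2.504 -3.66
vertex 2.694 1.985 -3.28
vertex 3.295 2.276 -3.133
endloop
endfacet
facet normal 0.124 0.939 0.320
outer loop
vertex 2.925 2.504 -3.66
vertex 3.295 2.276 -3.133
vertex 3.602 2.436 -3.722
endloop
endfacet
facet normal 0.057 0.919 -0.391
outer loop
vertex 2.925 2.504 -3.66
vertex 3.602 2.436 -3.722
vertex 3.191 2.244 -4.233
endloop
endfacet
facet normal -0.571 0.615 -0.544
outer loop
vertex 2.925 2.504 -3.66
vertex 3.191 2.244 -4.233
vertex 2.63 1.965 -3.96
endloop
endfacet
facet normal -0.266 0.063 0.962
outer loop
vertex 3.295 2.276 -3.133
vertex 2.694 1.985 -3.28
vertex 3.229 1.596 -3.107
endloop
endfacet
facet normal -0.960 -0.262 0.098
outer loop
vertex 2.694 1.985 -3.28
vertex 2.63 1.965 -3.96
vertex 2.818 1.404 -3.618
endloop
endfacet
facet normal -0.441 0.008 -0.897
outer loop
vertex 2.63 1.965 -3.96
vertex 3.191 2.244 -4.233
vertex 3.125 1.564 -4.207
endloop
endfacet
facet normal 0.573 0.500 -0.649
outer loop
vertex 3.191 2.244 -4.233
vertex 3.602 2.436 -3.722
vertex 3.726 1.855 -4.06
endloop
endfacet
facet normal 0.682 0.534 0.500
outer loop
vertex 3.602 2.436 -3.722
vertex 3.295 2.276 -3.133
vertex 3.79 1.875 -3.38
endloop
endfacet
facet normal -0.057 -0.919 0.391
outer loop
vertex 3.495 1.336 -3.68
vertex 3.229 1.596 -3.107
vertex 2.818 1.404 -3.618
endloop
endfacet
facet normal -0.124 -0.939 -0.320
outer loop
vertex 3.495 1.336 -3.68
vertex 2.818 1.404 -3.618
vertex 3.125 1.564 -4.207
endloop
endfacet
facet normal 0.462 -0.649 -0.605
outer loop
vertex 3.495 1.336 -3.68
vertex 3.125 1.564 -4.207
vertex 3.726 1.855 -4.06
endloop
endfacet
facet normal 0.891 -0.448 -0.071
outer loop
vertex 3.495 1.336 -3.68
vertex 3.726 1.855 -4.06
vertex 3.79 1.875 -3.38
endloop
endfacet
facet normal 0.571 -0.615 0.544
outer loop
vertex 3.495 1.336 -3.68
vertex 3.79 1.875 -3.38
vertex 3.229 1.596 -3.107
endloop
endfacet
facet normal -0.573 -0.500 0.649
outer loop
vertex 2.818 1.404 -3.618
vertex 3.229 1.596 -3.107
vertex 2.694 1.985 -3.28
endloop
endfacet
facet normal -0.682 -0.534 -0.500
outer loop
vertex 3.125 1.564 -4.207
vertex 2.818 1.404 -3.618
vertex 2.63 1.965 -3.96
endloop
endfacet
facet normal 0.266 -0.063 -0.962
outer loop
vertex 3.726 1.855 -4.06
vertex 3.125 1.564 -4.207
vertex 3.191 2.244 -4.233
endloop
endfacet
facet normal 0.960 0.262 -0.098
outer loop
vertex 3.79 1.875 -3.38
vertex 3.726 1.855 -4.06
vertex 3.602 2.436 -3.722
endloop
endfacet
facet normal 0.441 -0.008 0.897
outer loop
vertex 3.229 1.596 -3.107
vertex 3.79 1.875 -3.38
vertex 3.295 2.276 -3.133
endloop
endfacet
facet normal -0.472 0.184 0.862
outer loop
vertex -3.165 -1.784 4.259
vertex -3.28 -0.12 3.841
vertex -5.029 -2.15 3.317
endloop
endfacet
facet normal 0.067 -0.968 0.243
outer loop
vertex -4.44 -2.38 2.239
vertex -3.165 -1.784 4.259
vertex -5.029 -2.15 3.317
endloop
endfacet
facet normal -0.472 0.184 0.862
outer loop
vertex -5.029 -2.15 3.317
vertex -3.28 -0.12 3.841
vertex -5.144 -0.486 2.899
endloop
endfacet
facet normal -0.879 -0.172 -0.444
outer loop
vertex -5.144 -0.486 2.899
vertex -4.44 -2.38 2.239
vertex -5.029 -2.15 3.317
endloop
endfacet
facet normal 0.879 0.172 0.444
outer loop
vertex -3.165 -1.784 4.259
vertex -2.691 -0.35 2.763
vertex -3.28 -0.12 3.841
endloop
endfacet
facet normal 0.067 -0.968 0.243
outer loop
vertex -2.576 -2.014 3.181
vertex -3.165 -1.784 4.259
vertex -4.44 -2.38 2.239
endloop
endfacet
facet normal 0.879 0.172 0.444
outer loop
vertex -2.576 -2.014 3.181
vertex -2.691 -0.35 2.763
vertex -3.165 -1.784 4.259
endloop
endfacet
facet normal -0.067 0.968 -0.243
outer loop
vertex -3.28 -0.12 3.841
vertex -2.691 -0.35 2.763
vertex -5.144 -0.486 2.899
endloop
endfacet
facet normal -0.879 -0.172 -0.444
outer loop
vertex -4.555 -0.716 1.821
vertex -4.44 -2.38 2.239
vertex -5.144 -0.486 2.899
endloop
endfacet
facet normal -0.067 0.968 -0.243
outer loop
vertex -5.144 -0.486 2.899
vertex -2.691 -0.35 2.763
vertex -4.555 -0.716 1.821
endloop
endfacet
facet normal 0.472 -0.184 -0.862
outer loop
vertex -4.555 -0.716 1.821
vertex -2.576 -2.014 3.181
vertex -4.44 -2.38 2.239
endloop
endfacet
facet normal 0.472 -0.184 -0.862
outer loop
vertex -2.691 -0.35 2.763
vertex -2.576 -2.014 3.181
vertex -4.555 -0.716 1.821
endloop
endfacet

endsolid


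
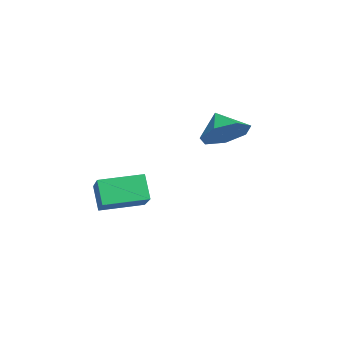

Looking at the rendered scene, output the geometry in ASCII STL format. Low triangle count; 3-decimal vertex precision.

solid 
facet normal -0.875 -0.015 -0.484
outer loop
vertex 2.297 -0.406 -3.148
vertex 2.189 1.073 -2.998
vertex 2.78 -0.281 -4.026
endloop
endfacet
facet normal 0.073 -0.992 -0.101
outer loop
vertex 4.451 -0.253 -3.102
vertex 2.297 -0.406 -3.148
vertex 2.78 -0.281 -4.026
endloop
endfacet
facet normal -0.875 -0.015 -0.484
outer loop
vertex 2.78 -0.281 -4.026
vertex 2.189 1.073 -2.998
vertex 2.672 1.197 -3.876
endloop
endfacet
facet normal 0.479 0.123 -0.869
outer loop
vertex 2.672 1.197 -3.876
vertex 4.451 -0.253 -3.102
vertex 2.78 -0.281 -4.026
endloop
endfacet
facet normal -0.479 -0.123 0.869
outer loop
vertex 2.297 -0.406 -3.148
vertex 3.86 1.101 -2.074
vertex 2.189 1.073 -2.998
endloop
endfacet
facet normal 0.073 -0.992 -0.100
outer loop
vertex 3.968 -0.377 -2.224
vertex 2.297 -0.406 -3.148
vertex 4.451 -0.253 -3.102
endloop
endfacet
facet normal -0.479 -0.123 0.869
outer loop
vertex 3.968 -0.377 -2.224
vertex 3.86 1.101 -2.074
vertex 2.297 -0.406 -3.148
endloop
endfacet
facet normal -0.072 0.992 0.100
outer loop
vertex 2.189 1.073 -2.998
vertex 3.86 1.101 -2.074
vertex 2.672 1.197 -3.876
endloop
endfacet
facet normal 0.479 0.123 -0.869
outer loop
vertex 4.343 1.226 -2.952
vertex 4.451 -0.253 -3.102
vertex 2.672 1.197 -3.876
endloop
endfacet
facet normal -0.073 0.992 0.101
outer loop
vertex 2.672 1.197 -3.876
vertex 3.86 1.101 -2.074
vertex 4.343 1.226 -2.952
endloop
endfacet
facet normal 0.875 0.015 0.484
outer loop
vertex 4.343 1.226 -2.952
vertex 3.968 -0.377 -2.224
vertex 4.451 -0.253 -3.102
endloop
endfacet
facet normal 0.875 0.015 0.484
outer loop
vertex 3.86 1.101 -2.074
vertex 3.968 -0.377 -2.224
vertex 4.343 1.226 -2.952
endloop
endfacet
facet normal 0.692 0.244 -0.679
outer loop
vertex 0.609 3.651 -1.374
vertex -0.023 4.119 -1.85
vertex 0.529 4.421 -1.179
endloop
endfacet
facet normal 0.137 -0.230 0.964
outer loop
vertex 0.609 3.651 -1.374
vertex 0.529 4.421 -1.179
vertex -0.757 3.861 -1.13
endloop
endfacet
facet normal 0.692 0.243 -0.679
outer loop
vertex 0.529 4.421 -1.179
vertex -0.023 4.119 -1.85
vertex 0.033 4.964 -1.49
endloop
endfacet
facet normal -0.137 0.395 0.908
outer loop
vertex 0.529 4.421 -1.179
vertex 0.033 4.964 -1.49
vertex -0.757 3.861 -1.13
endloop
endfacet
facet normal 0.692 0.244 -0.680
outer loop
vertex 0.033 4.964 -1.49
vertex -0.023 4.119 -1.85
vertex -0.506 4.871 -2.072
endloop
endfacet
facet normal -0.628 0.608 0.485
outer loop
vertex 0.033 4.964 -1.49
vertex -0.506 4.871 -2.072
vertex -0.757 3.861 -1.13
endloop
endfacet
facet normal 0.692 0.244 -0.679
outer loop
vertex -0.506 4.871 -2.072
vertex -0.023 4.119 -1.85
vertex -0.681 4.212 -2.487
endloop
endfacet
facet normal -0.968 0.250 0.011
outer loop
vertex -0.506 4.871 -2.072
vertex -0.681 4.212 -2.487
vertex -0.757 3.861 -1.13
endloop
endfacet
facet normal 0.692 0.243 -0.679
outer loop
vertex -0.681 4.212 -2.487
vertex -0.023 4.119 -1.85
vertex -0.361 3.483 -2.422
endloop
endfacet
facet normal -0.899 -0.409 -0.156
outer loop
vertex -0.681 4.212 -2.487
vertex -0.361 3.483 -2.422
vertex -0.757 3.861 -1.13
endloop
endfacet
facet normal 0.692 0.244 -0.680
outer loop
vertex -0.361 3.483 -2.422
vertex -0.023 4.119 -1.85
vertex 0.213 3.234 -1.927
endloop
endfacet
facet normal -0.474 -0.874 0.110
outer loop
vertex -0.361 3.483 -2.422
vertex 0.213 3.234 -1.927
vertex -0.757 3.861 -1.13
endloop
endfacet
facet normal 0.692 0.244 -0.679
outer loop
vertex 0.213 3.234 -1.927
vertex -0.023 4.119 -1.85
vertex 0.609 3.651 -1.374
endloop
endfacet
facet normal -0.013 -0.794 0.608
outer loop
vertex 0.213 3.234 -1.927
vertex 0.609 3.651 -1.374
vertex -0.757 3.861 -1.13
endloop
endfacet

endsolid


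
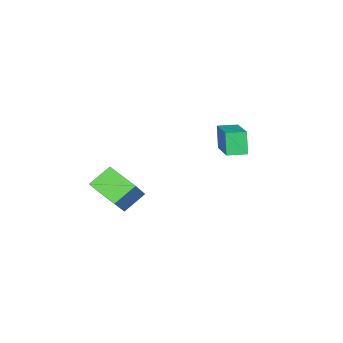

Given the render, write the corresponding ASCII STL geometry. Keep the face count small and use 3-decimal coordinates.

solid 
facet normal -0.700 -0.630 -0.335
outer loop
vertex -2.567 -1.205 -2.048
vertex -3.107 -0.601 -2.056
vertex -2.293 -0.974 -3.056
endloop
endfacet
facet normal 0.667 -0.745 0.011
outer loop
vertex -1.013 0.181 -2.444
vertex -2.567 -1.205 -2.048
vertex -2.293 -0.974 -3.056
endloop
endfacet
facet normal -0.700 -0.631 -0.334
outer loop
vertex -2.293 -0.974 -3.056
vertex -3.107 -0.601 -2.056
vertex -2.834 -0.37 -3.064
endloop
endfacet
facet normal 0.255 0.216 -0.942
outer loop
vertex -2.834 -0.37 -3.064
vertex -1.013 0.181 -2.444
vertex -2.293 -0.974 -3.056
endloop
endfacet
facet normal -0.256 -0.216 0.942
outer loop
vertex -2.567 -1.205 -2.048
vertex -1.827 0.554 -1.444
vertex -3.107 -0.601 -2.056
endloop
endfacet
facet normal 0.667 -0.745 0.010
outer loop
vertex -1.286 -0.05 -1.436
vertex -2.567 -1.205 -2.048
vertex -1.013 0.181 -2.444
endloop
endfacet
facet normal -0.255 -0.216 0.942
outer loop
vertex -1.286 -0.05 -1.436
vertex -1.827 0.554 -1.444
vertex -2.567 -1.205 -2.048
endloop
endfacet
facet normal -0.667 0.745 -0.010
outer loop
vertex -3.107 -0.601 -2.056
vertex -1.827 0.554 -1.444
vertex -2.834 -0.37 -3.064
endloop
endfacet
facet normal 0.256 0.216 -0.942
outer loop
vertex -1.553 0.785 -2.452
vertex -1.013 0.181 -2.444
vertex -2.834 -0.37 -3.064
endloop
endfacet
facet normal -0.667 0.745 -0.011
outer loop
vertex -2.834 -0.37 -3.064
vertex -1.827 0.554 -1.444
vertex -1.553 0.785 -2.452
endloop
endfacet
facet normal 0.700 0.631 0.334
outer loop
vertex -1.553 0.785 -2.452
vertex -1.286 -0.05 -1.436
vertex -1.013 0.181 -2.444
endloop
endfacet
facet normal 0.700 0.631 0.335
outer loop
vertex -1.827 0.554 -1.444
vertex -1.286 -0.05 -1.436
vertex -1.553 0.785 -2.452
endloop
endfacet
facet normal -0.672 -0.188 -0.717
outer loop
vertex 1.933 -3.553 -4.191
vertex 1.132 -3.173 -3.54
vertex 2.12 -2.294 -4.696
endloop
endfacet
facet normal 0.728 -0.346 -0.592
outer loop
vertex 3.148 -2.007 -3.6
vertex 1.933 -3.553 -4.191
vertex 2.12 -2.294 -4.696
endloop
endfacet
facet normal -0.672 -0.188 -0.717
outer loop
vertex 2.12 -2.294 -4.696
vertex 1.132 -3.173 -3.54
vertex 1.319 -1.913 -4.045
endloop
endfacet
facet normal 0.137 0.919 -0.369
outer loop
vertex 1.319 -1.913 -4.045
vertex 3.148 -2.007 -3.6
vertex 2.12 -2.294 -4.696
endloop
endfacet
facet normal -0.136 -0.919 0.369
outer loop
vertex 1.933 -3.553 -4.191
vertex 2.16 -2.886 -2.444
vertex 1.132 -3.173 -3.54
endloop
endfacet
facet normal 0.728 -0.345 -0.592
outer loop
vertex 2.961 -3.267 -3.095
vertex 1.933 -3.553 -4.191
vertex 3.148 -2.007 -3.6
endloop
endfacet
facet normal -0.137 -0.919 0.369
outer loop
vertex 2.961 -3.267 -3.095
vertex 2.16 -2.886 -2.444
vertex 1.933 -3.553 -4.191
endloop
endfacet
facet normal -0.728 0.345 0.592
outer loop
vertex 1.132 -3.173 -3.54
vertex 2.16 -2.886 -2.444
vertex 1.319 -1.913 -4.045
endloop
endfacet
facet normal 0.137 0.920 -0.368
outer loop
vertex 2.347 -1.627 -2.949
vertex 3.148 -2.007 -3.6
vertex 1.319 -1.913 -4.045
endloop
endfacet
facet normal -0.728 0.346 0.592
outer loop
vertex 1.319 -1.913 -4.045
vertex 2.16 -2.886 -2.444
vertex 2.347 -1.627 -2.949
endloop
endfacet
facet normal 0.672 0.188 0.717
outer loop
vertex 2.347 -1.627 -2.949
vertex 2.961 -3.267 -3.095
vertex 3.148 -2.007 -3.6
endloop
endfacet
facet normal 0.672 0.188 0.717
outer loop
vertex 2.16 -2.886 -2.444
vertex 2.961 -3.267 -3.095
vertex 2.347 -1.627 -2.949
endloop
endfacet

endsolid
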